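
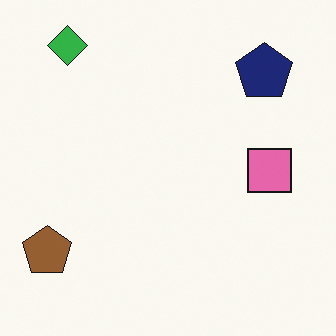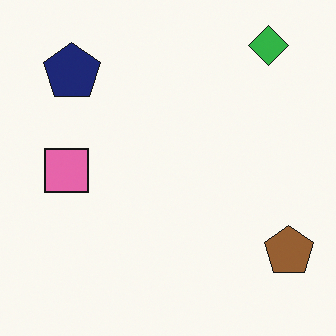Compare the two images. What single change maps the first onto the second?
Flipped horizontally (left ↔ right).

The brown pentagon is in the bottom-left of the first image and the bottom-right of the second — shapes on opposite sides of the vertical midline have swapped in a mirror flip.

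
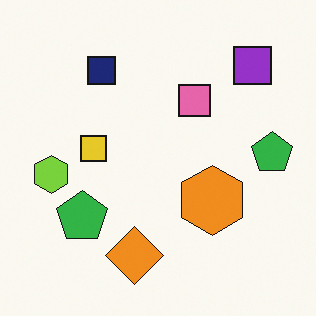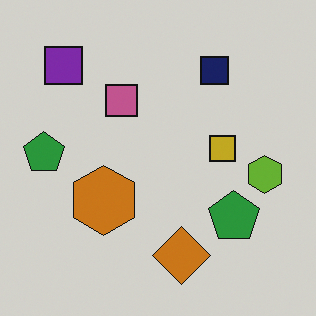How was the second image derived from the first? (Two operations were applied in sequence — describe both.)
The second image is the first flipped horizontally (left ↔ right), then darkened a little.

The lime hexagon is in the left of the first image and the right of the second — shapes on opposite sides of the vertical midline have swapped in a mirror flip. Every pixel — background and shapes alike — is uniformly darkened.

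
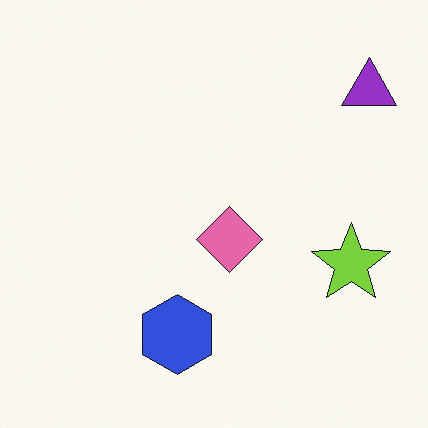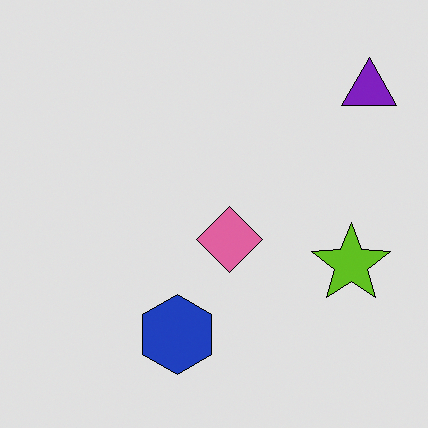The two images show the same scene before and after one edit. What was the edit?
The second image is the first posterized to a reduced palette.

Each flat color has snapped to a coarser quantized level — most visibly, the near-white background has dropped to a flat grey.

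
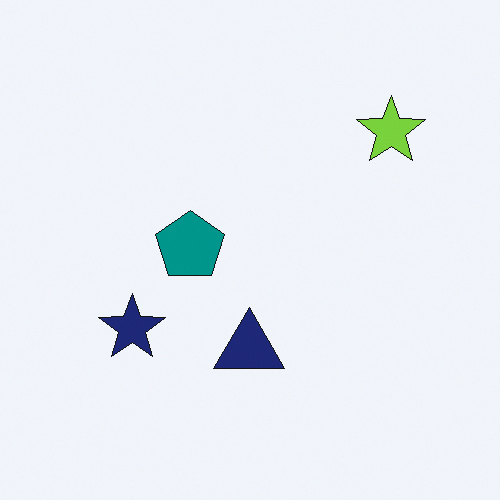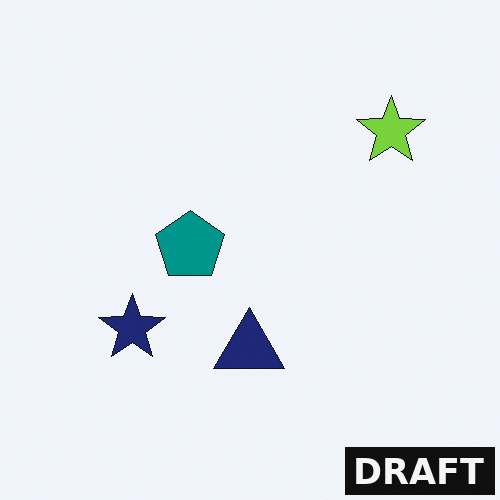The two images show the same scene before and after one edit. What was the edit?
Watermarked with the text "DRAFT" in the lower-right corner.

A dark label reading "DRAFT" appears in the lower-right corner.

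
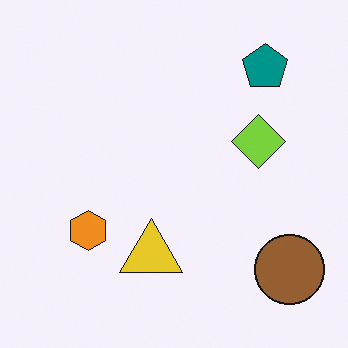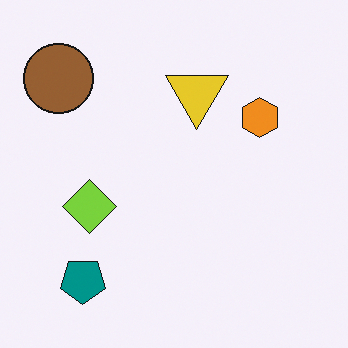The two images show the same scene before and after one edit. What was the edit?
The second image is the first rotated 180°.

The brown circle sits in the bottom-right of the first image and the top-left of the second — consistent with a whole-image 180° rotation.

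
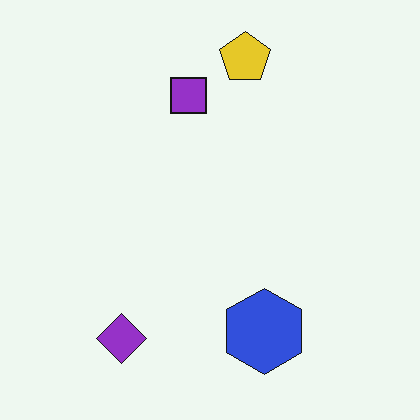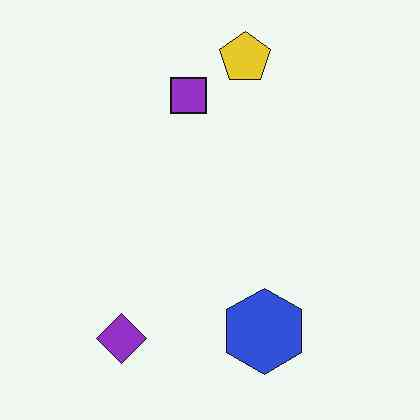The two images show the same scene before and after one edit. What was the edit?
This is the original image given moderate JPEG compression.

Blocky 8×8 compression artifacts appear around shape edges and the flat background shows ringing — characteristic JPEG degradation.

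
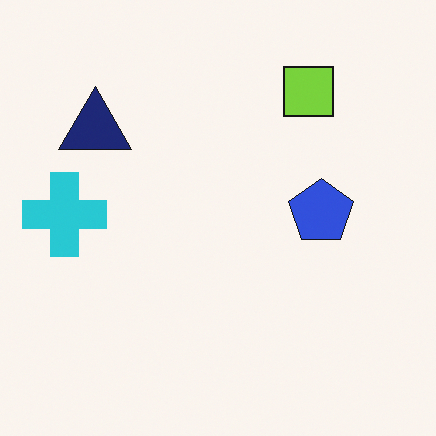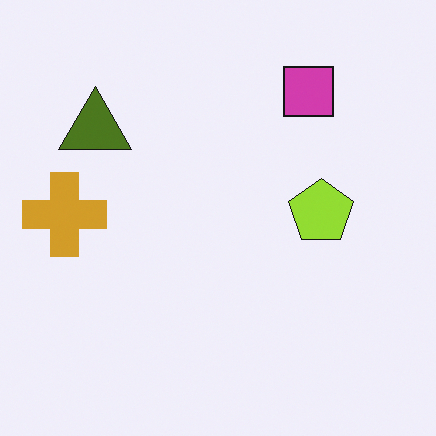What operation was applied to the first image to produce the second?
The second image is the first hue-shifted through roughly half the color wheel.

Every shape's color has rotated by the same amount around the hue wheel — a uniform hue shift.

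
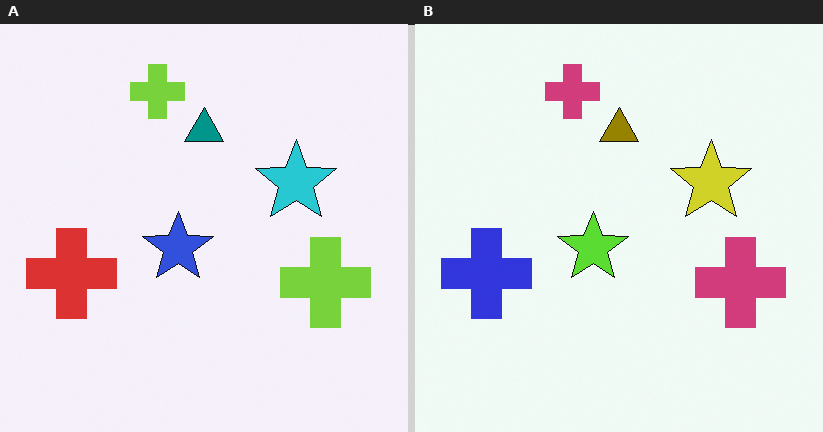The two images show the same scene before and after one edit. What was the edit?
The image was hue-shifted by a large amount.

Every shape's color has rotated by the same amount around the hue wheel — a uniform hue shift.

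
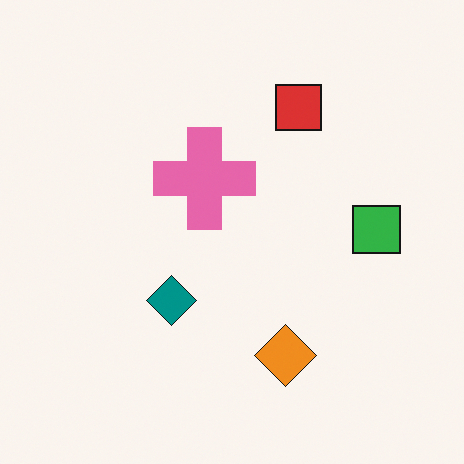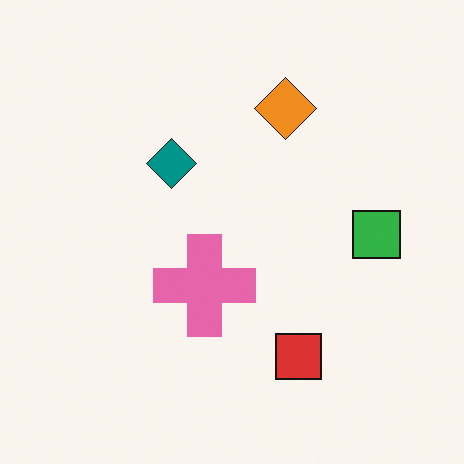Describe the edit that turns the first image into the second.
The second image is the first flipped vertically (top ↔ bottom).

The red square is in the top of the first image and the bottom of the second — shapes on opposite sides of the horizontal midline have swapped in a mirror flip.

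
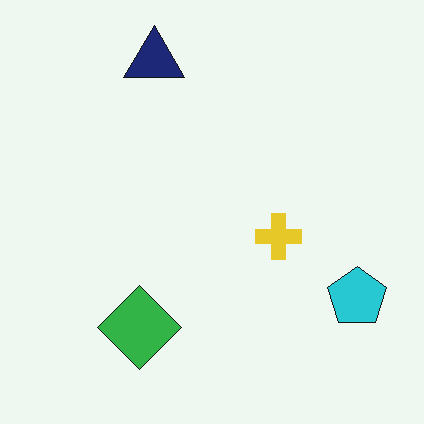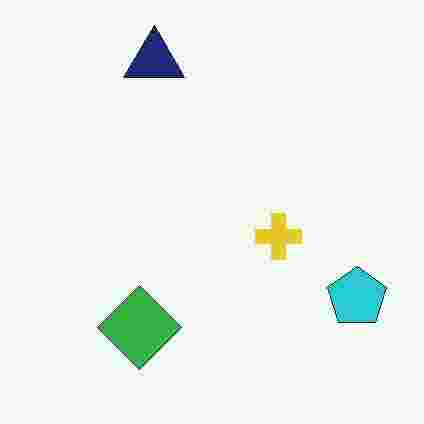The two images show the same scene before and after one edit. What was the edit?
The transformation is: heavily JPEG-compressed with obvious blocking artifacts.

Blocky 8×8 compression artifacts appear around shape edges and the flat background shows ringing — characteristic JPEG degradation.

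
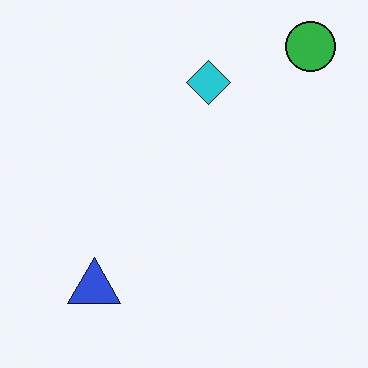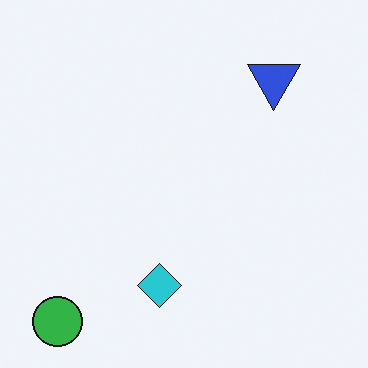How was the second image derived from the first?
The transformation is: rotated 180°.

The green circle sits in the top-right of the first image and the bottom-left of the second — consistent with a whole-image 180° rotation.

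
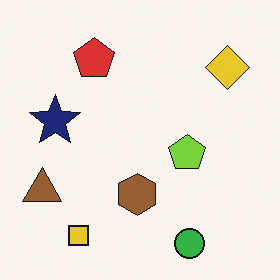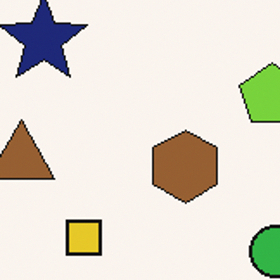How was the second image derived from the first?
This is the original image cropped tightly and scaled back up.

The visible shapes are larger and the field of view is narrower; shapes near the original edges may be partly or wholly outside the frame — a crop-and-rescale.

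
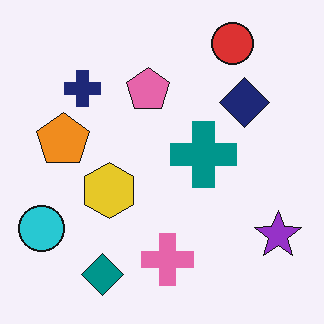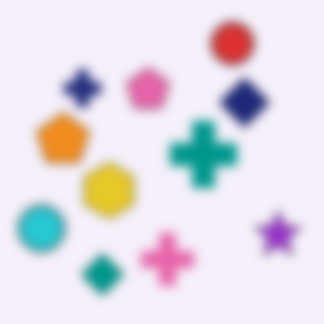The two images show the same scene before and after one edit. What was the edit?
It was strongly gaussian-blurred.

Shape edges and outlines are uniformly softened across the whole image.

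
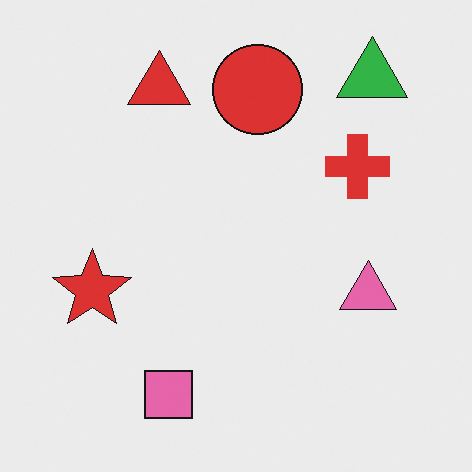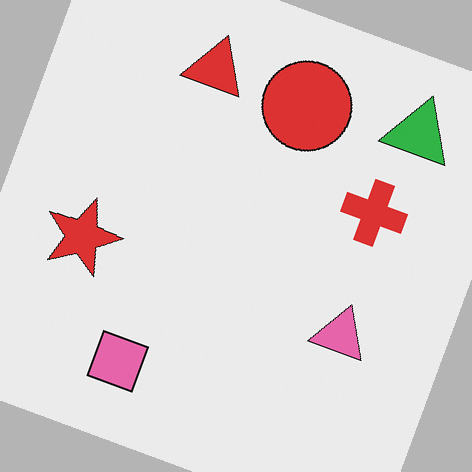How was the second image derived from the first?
The second image is the first rotated clockwise by a clearly visible amount.

Every shape is tilted by the same angle and the image corners show triangular fill wedges — a whole-image rotation by a non-right angle.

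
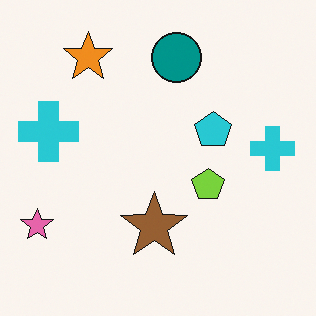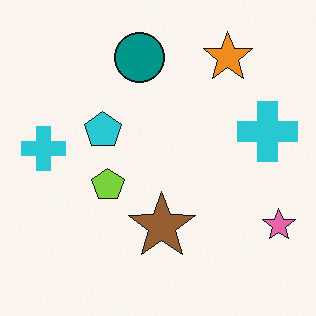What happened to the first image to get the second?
Flipped horizontally (left ↔ right).

The pink star is in the bottom-left of the first image and the bottom-right of the second — shapes on opposite sides of the vertical midline have swapped in a mirror flip.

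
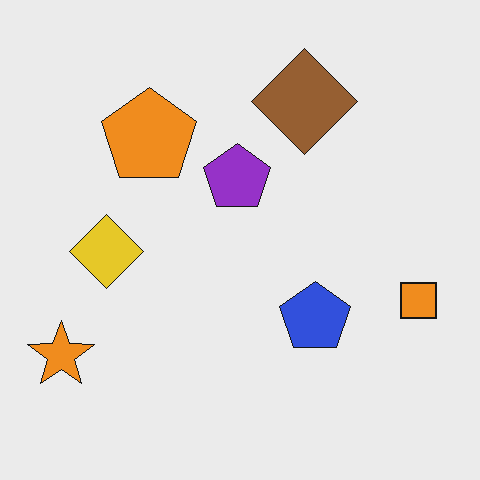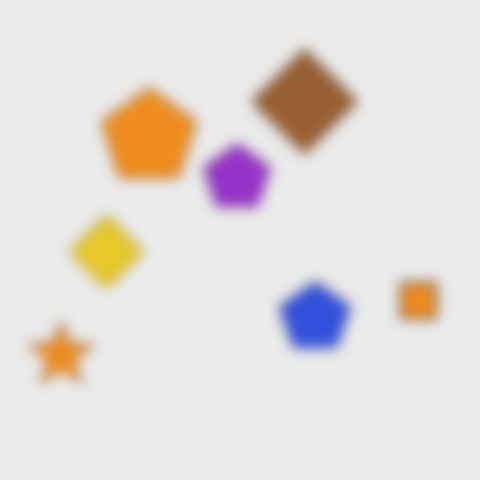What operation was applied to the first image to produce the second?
It was heavily blurred.

Shape edges and outlines are uniformly softened across the whole image.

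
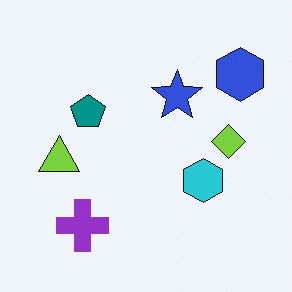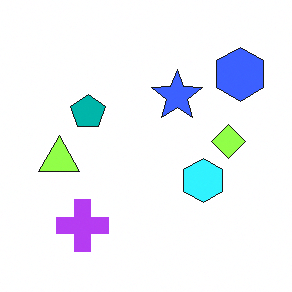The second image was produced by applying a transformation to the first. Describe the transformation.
This is the original image slightly brightened.

Every pixel — background and shapes alike — is uniformly brightened.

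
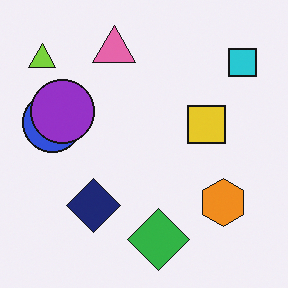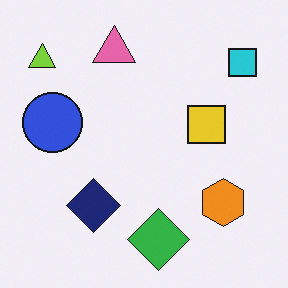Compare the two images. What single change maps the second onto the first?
This is the original image overlaid with an additional purple circle.

A purple circle appears in the first image that is absent from the second.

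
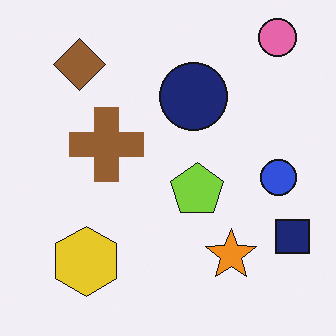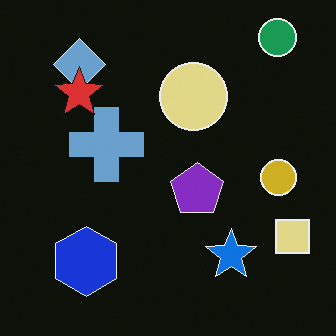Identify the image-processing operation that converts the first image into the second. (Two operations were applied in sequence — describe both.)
Color-inverted (negative), then overlaid with an additional red star.

The light background has become dark and every shape's color is its complement — a photographic negative. A red star appears in the second image that is absent from the first.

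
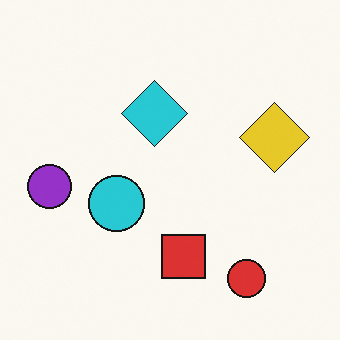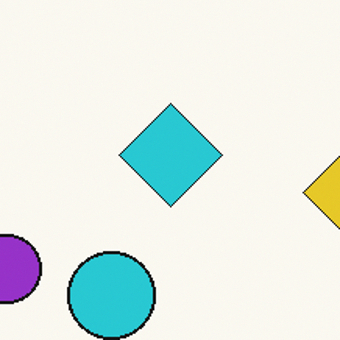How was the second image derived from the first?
The image was cropped slightly and scaled back up.

The visible shapes are larger and the field of view is narrower; shapes near the original edges may be partly or wholly outside the frame — a crop-and-rescale.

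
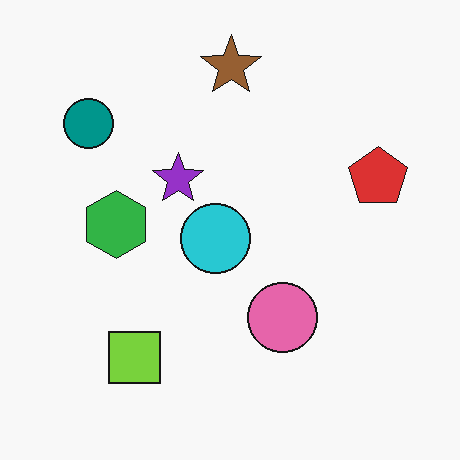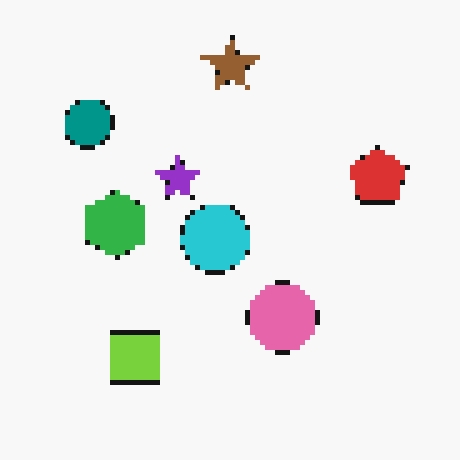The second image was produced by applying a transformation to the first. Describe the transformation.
It was lightly pixelated (a mild mosaic effect).

Shapes are reduced to large square blocks; fine edges and outlines are lost — a downscale-then-upscale (mosaic) effect.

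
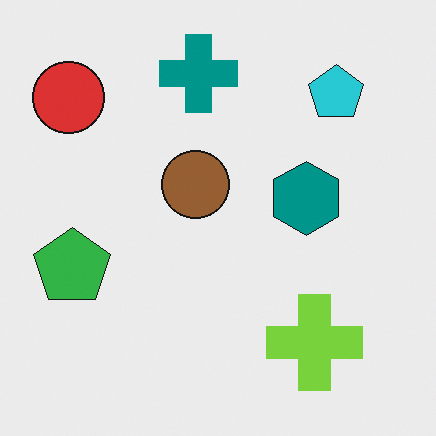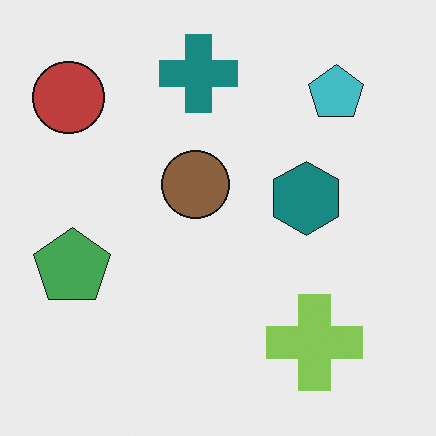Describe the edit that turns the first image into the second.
Slightly desaturated.

All colors are more muted and greyish — a global saturation change.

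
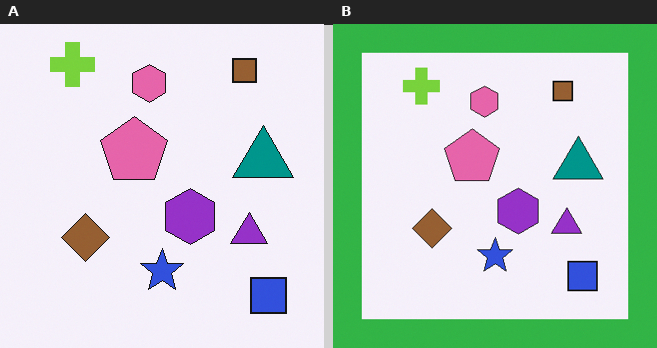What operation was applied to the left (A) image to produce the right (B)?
This is the original image framed with a green border.

A solid green frame runs around the edge of the right (B) image, with the content slightly shrunk inside it.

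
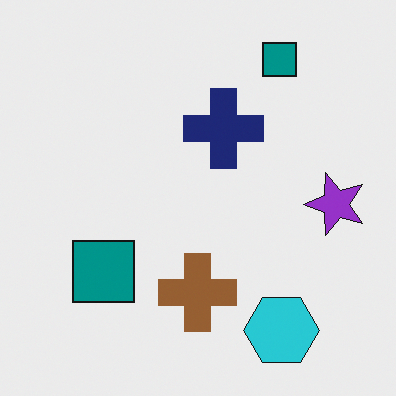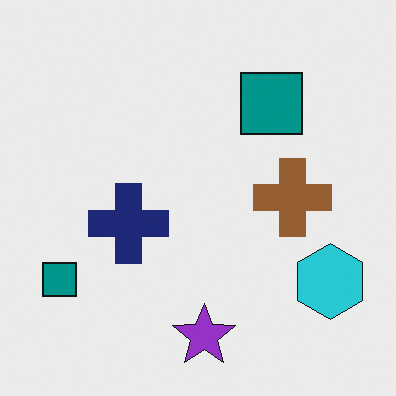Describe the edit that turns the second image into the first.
The image was transposed (reflected across the top-left ↔ bottom-right diagonal).

Shapes have swapped their row and column positions — what was in the top-right is now in the bottom-left — a diagonal reflection.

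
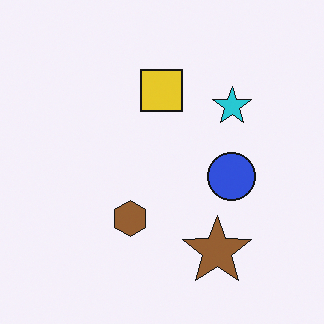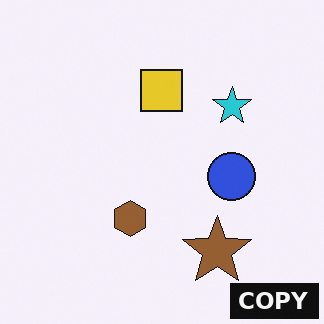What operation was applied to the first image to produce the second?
The image was watermarked with the text "COPY" in the lower-right corner.

A dark label reading "COPY" appears in the lower-right corner.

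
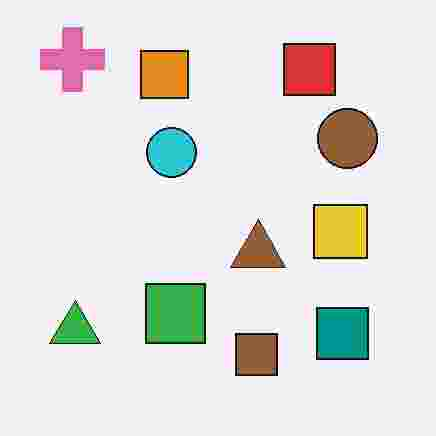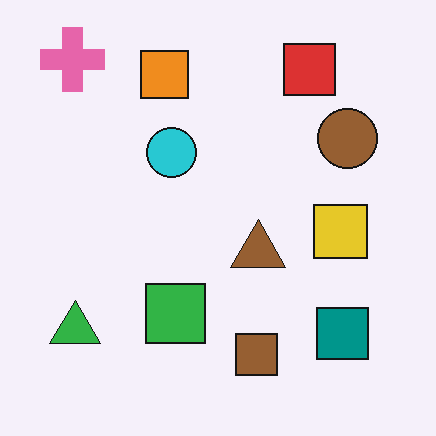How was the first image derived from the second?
The first image is the second degraded with heavy JPEG compression.

Blocky 8×8 compression artifacts appear around shape edges and the flat background shows ringing — characteristic JPEG degradation.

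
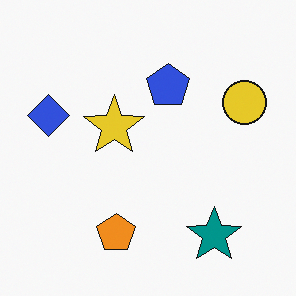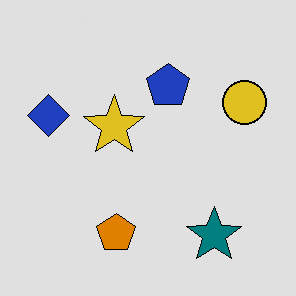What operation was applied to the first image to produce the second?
The second image is the first moderately posterized.

Each flat color has snapped to a coarser quantized level — most visibly, the near-white background has dropped to a flat grey.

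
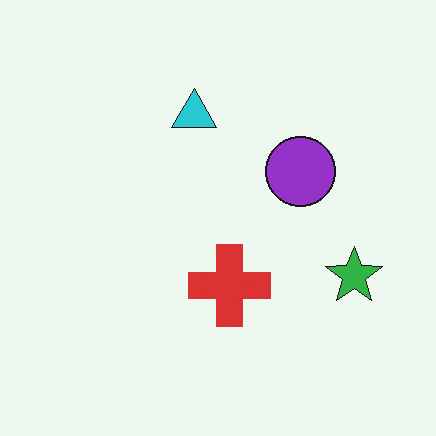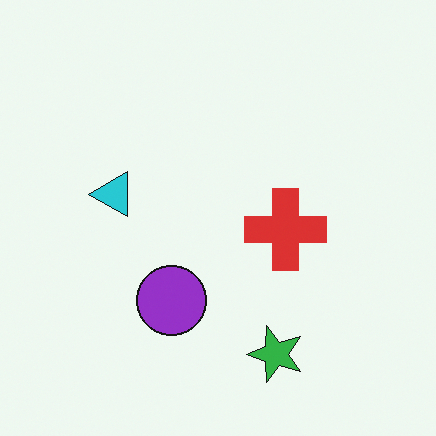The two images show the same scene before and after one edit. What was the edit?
The transformation is: transposed (reflected across the top-left ↔ bottom-right diagonal).

Shapes have swapped their row and column positions — what was in the top-right is now in the bottom-left — a diagonal reflection.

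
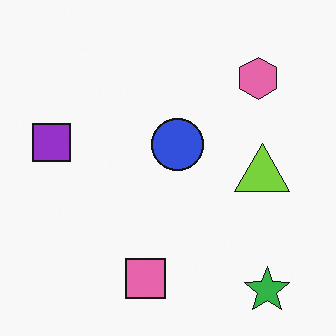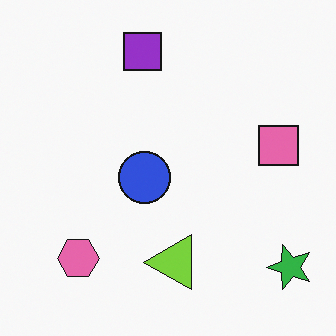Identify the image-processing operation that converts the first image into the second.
The transformation is: transposed (reflected across the top-left ↔ bottom-right diagonal).

Shapes have swapped their row and column positions — what was in the top-right is now in the bottom-left — a diagonal reflection.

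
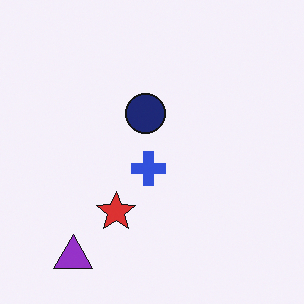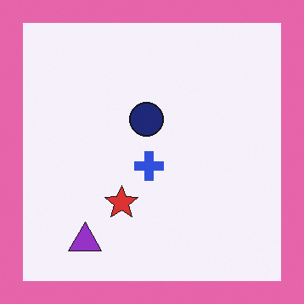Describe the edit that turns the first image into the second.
Framed with a pink border.

A solid pink frame runs around the edge of the second image, with the content slightly shrunk inside it.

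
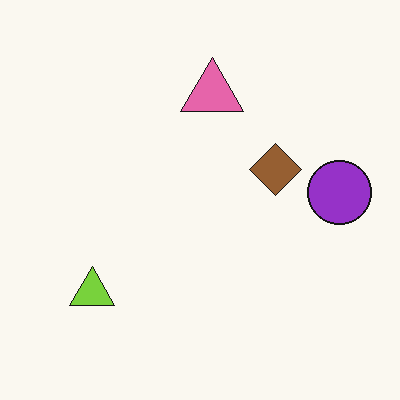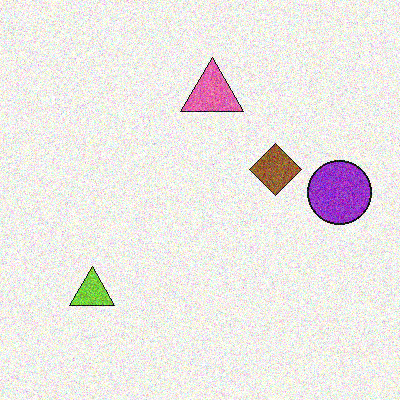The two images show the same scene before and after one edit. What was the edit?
Degraded with moderate additive noise.

Random speckle covers the whole image, including the flat background.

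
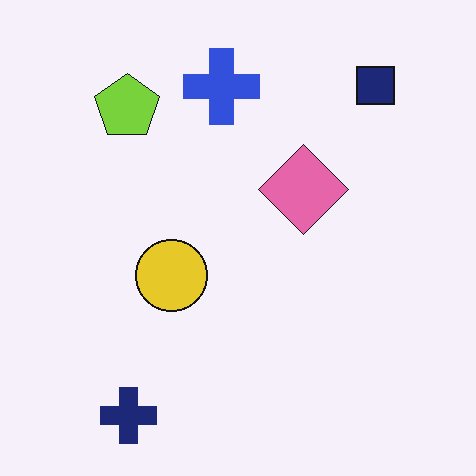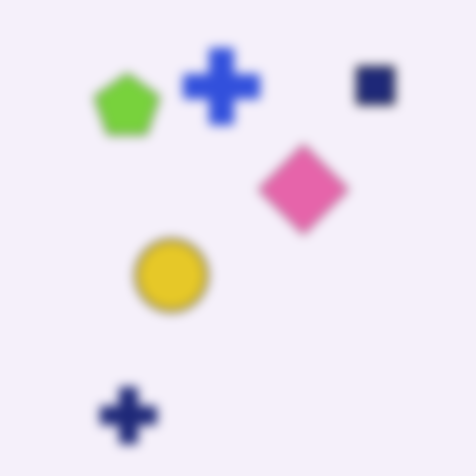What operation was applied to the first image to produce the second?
The second image is the first heavily blurred.

Shape edges and outlines are uniformly softened across the whole image.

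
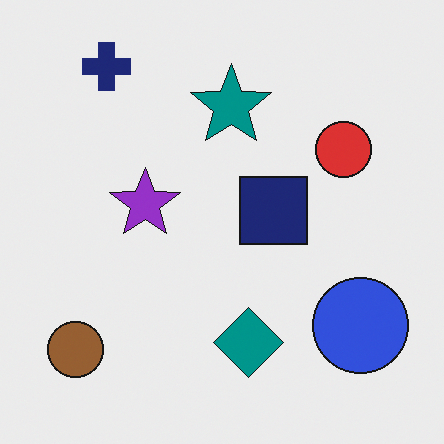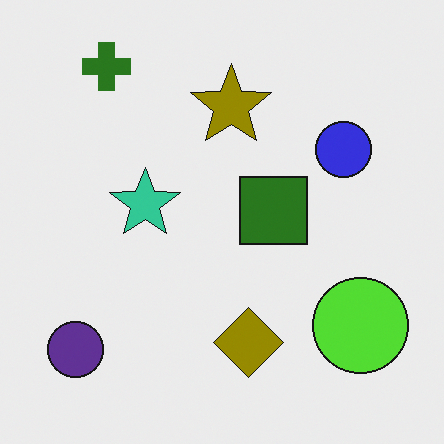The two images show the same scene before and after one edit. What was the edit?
The transformation is: hue-shifted through roughly half the color wheel.

Every shape's color has rotated by the same amount around the hue wheel — a uniform hue shift.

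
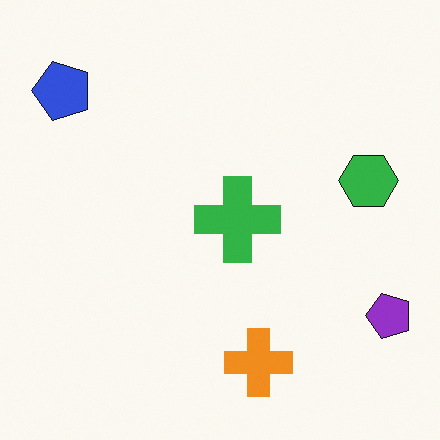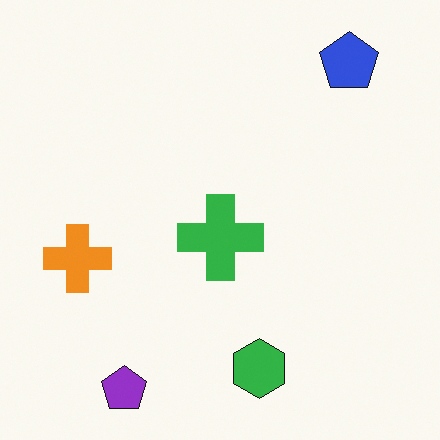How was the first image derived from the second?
The transformation is: rotated 90° counter-clockwise.

The blue pentagon sits in the top-right of the second image and the top-left of the first — consistent with a whole-image 90° counter-clockwise rotation.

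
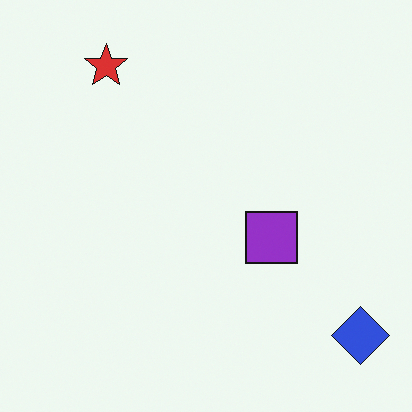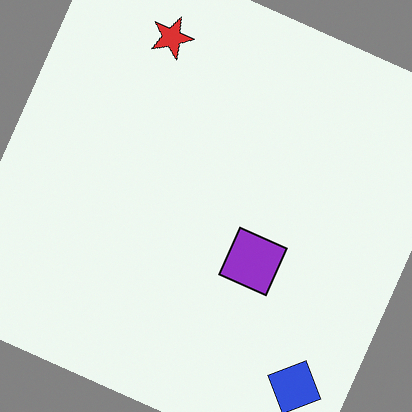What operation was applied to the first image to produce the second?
Rotated clockwise by a clearly visible amount.

Every shape is tilted by the same angle and the image corners show triangular fill wedges — a whole-image rotation by a non-right angle.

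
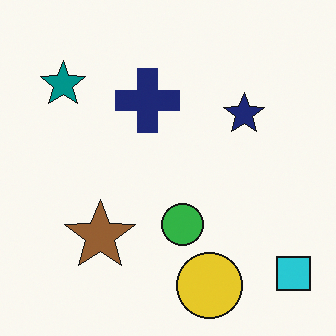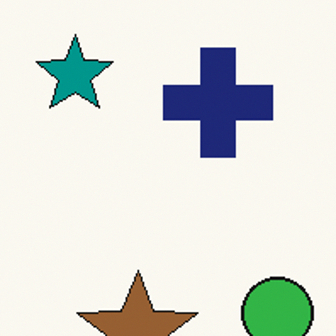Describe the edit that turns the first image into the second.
The transformation is: cropped tightly and scaled back up.

The visible shapes are larger and the field of view is narrower; shapes near the original edges may be partly or wholly outside the frame — a crop-and-rescale.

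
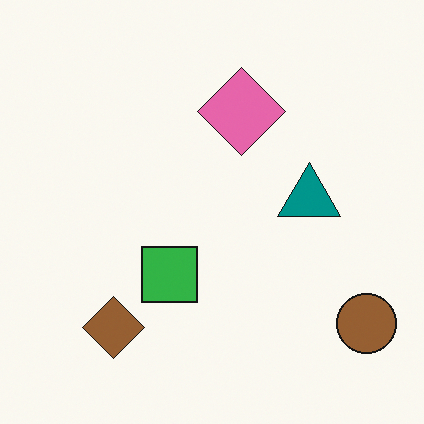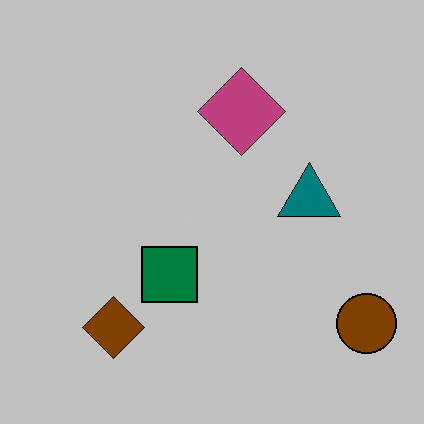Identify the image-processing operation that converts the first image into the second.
Heavily posterized to just a handful of flat colors.

Each flat color has snapped to a coarser quantized level — most visibly, the near-white background has dropped to a flat grey.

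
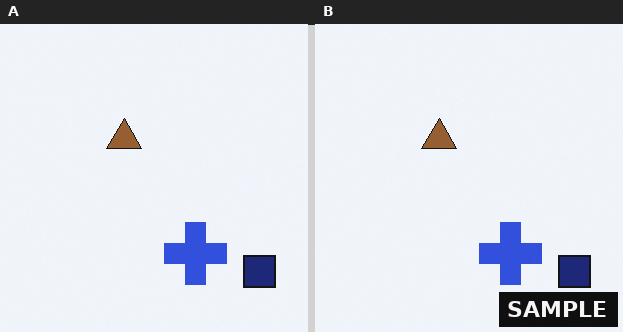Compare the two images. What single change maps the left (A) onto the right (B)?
The right (B) image is the left (A) watermarked with the text "SAMPLE" in the lower-right corner.

A dark label reading "SAMPLE" appears in the lower-right corner.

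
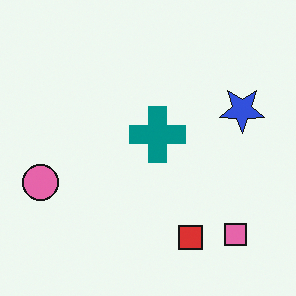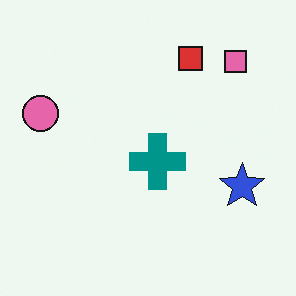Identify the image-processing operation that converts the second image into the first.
The transformation is: flipped vertically (top ↔ bottom).

The red square is in the top of the second image and the bottom of the first — shapes on opposite sides of the horizontal midline have swapped in a mirror flip.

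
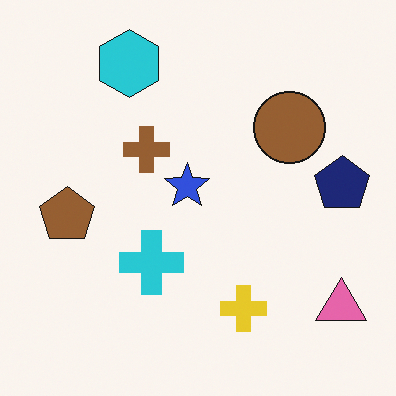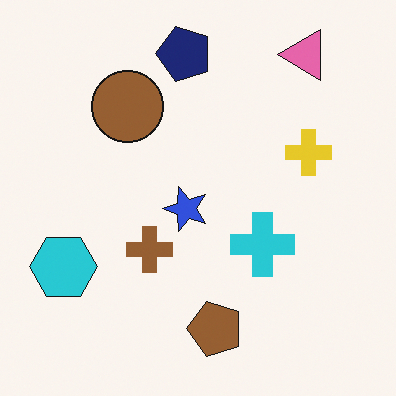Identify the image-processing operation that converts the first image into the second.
The second image is the first rotated 90° counter-clockwise.

The pink triangle sits in the bottom-right of the first image and the top-right of the second — consistent with a whole-image 90° counter-clockwise rotation.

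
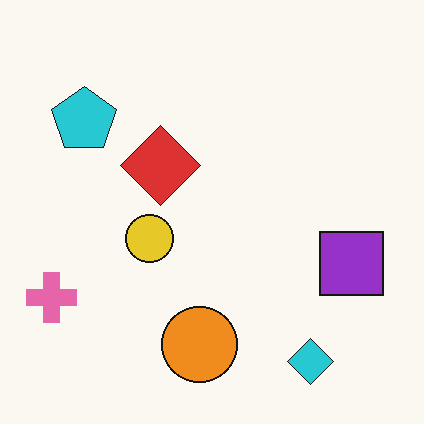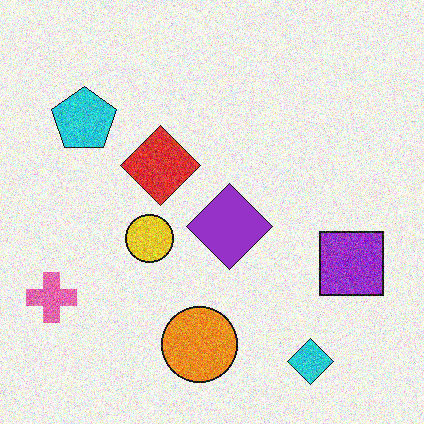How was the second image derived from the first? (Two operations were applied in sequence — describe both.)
This is the original image degraded with strong gaussian noise, then overlaid with an additional purple diamond.

Random speckle covers the whole image, including the flat background. A purple diamond appears in the second image that is absent from the first.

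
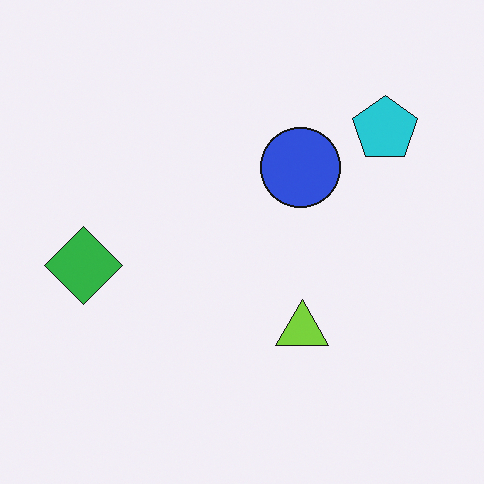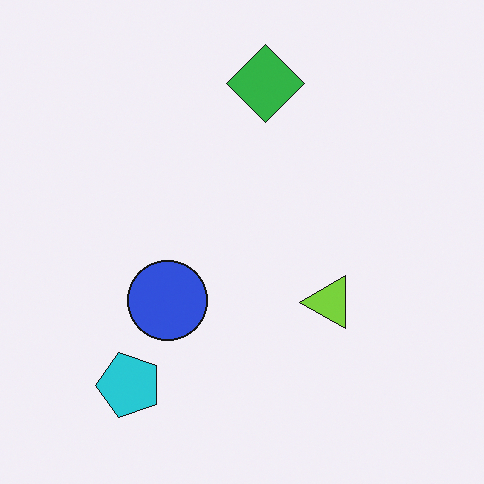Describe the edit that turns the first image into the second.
The transformation is: transposed (reflected across the top-left ↔ bottom-right diagonal).

Shapes have swapped their row and column positions — what was in the top-right is now in the bottom-left — a diagonal reflection.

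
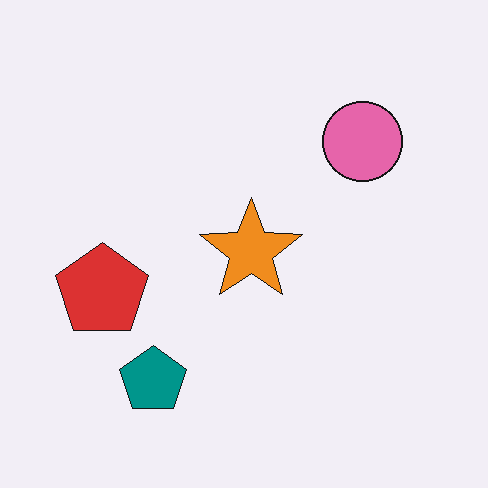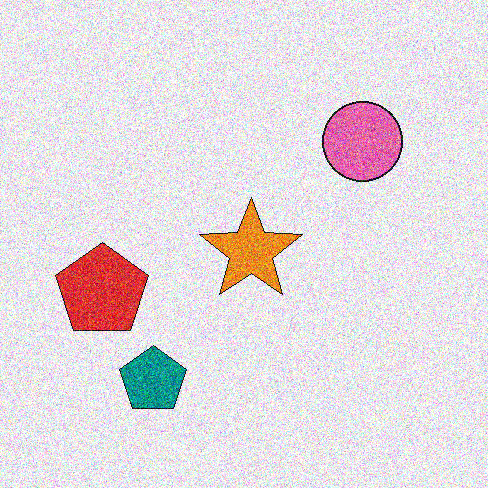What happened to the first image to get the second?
The transformation is: degraded with heavy additive noise.

Random speckle covers the whole image, including the flat background.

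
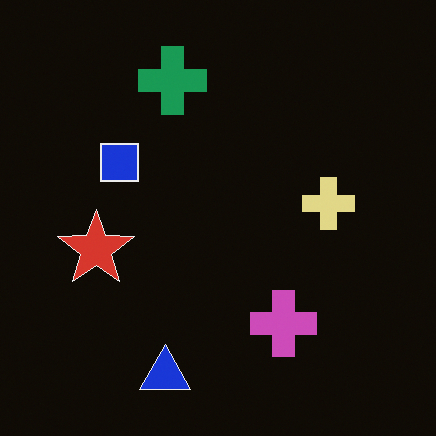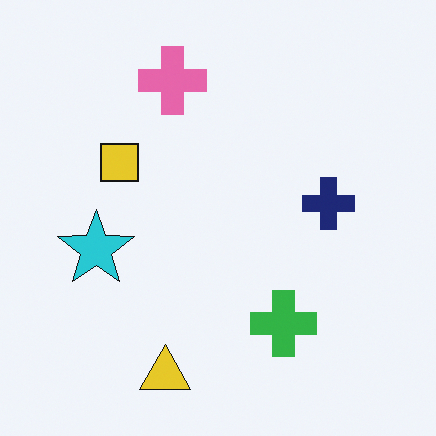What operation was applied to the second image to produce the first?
The image was color-inverted (negative).

The light background has become dark and every shape's color is its complement — a photographic negative.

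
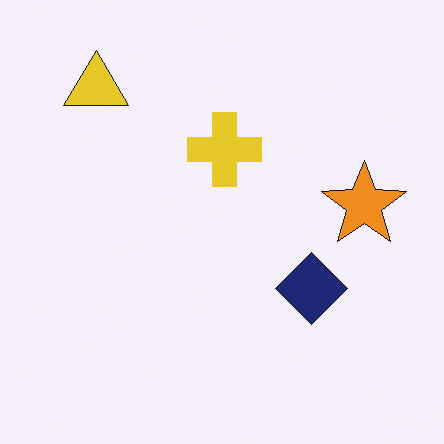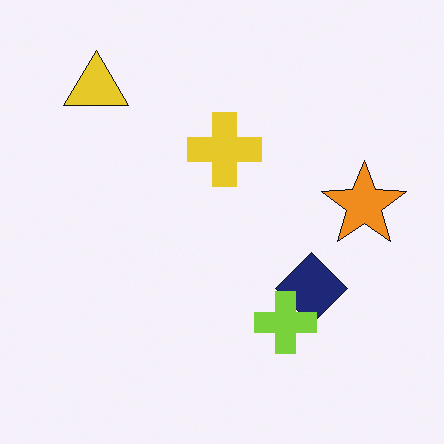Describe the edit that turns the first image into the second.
Overlaid with an additional lime cross.

A lime cross appears in the second image that is absent from the first.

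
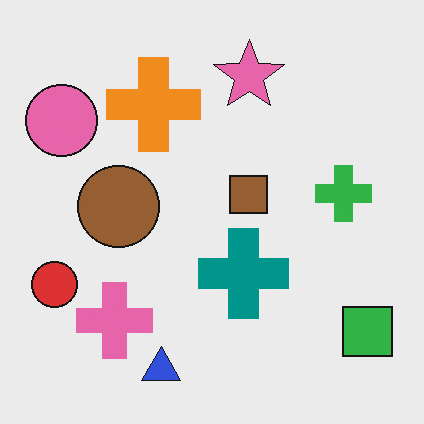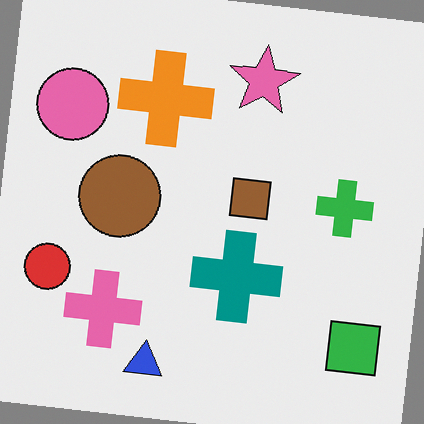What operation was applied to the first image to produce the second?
Rotated clockwise by a slight angle.

Every shape is tilted by the same angle and the image corners show triangular fill wedges — a whole-image rotation by a non-right angle.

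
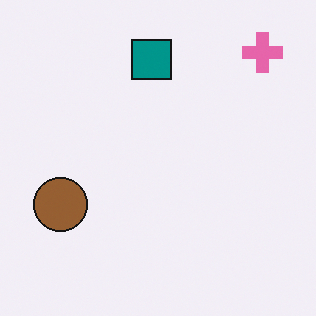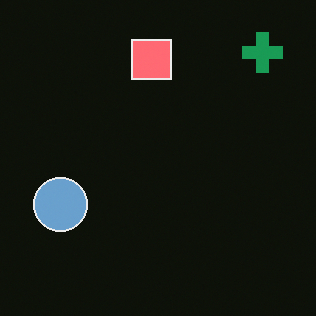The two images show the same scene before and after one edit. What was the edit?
The image was color-inverted (negative).

The light background has become dark and every shape's color is its complement — a photographic negative.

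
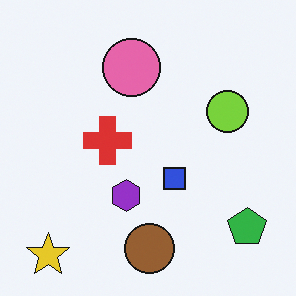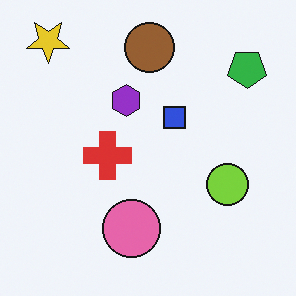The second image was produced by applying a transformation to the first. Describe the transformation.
It was flipped vertically (top ↔ bottom).

The yellow star is in the bottom-left of the first image and the top-left of the second — shapes on opposite sides of the horizontal midline have swapped in a mirror flip.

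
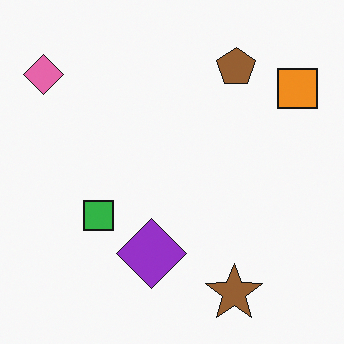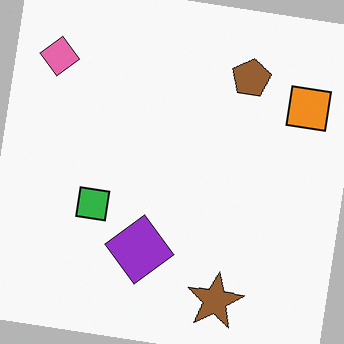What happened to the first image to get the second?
Rotated clockwise by a slight angle.

Every shape is tilted by the same angle and the image corners show triangular fill wedges — a whole-image rotation by a non-right angle.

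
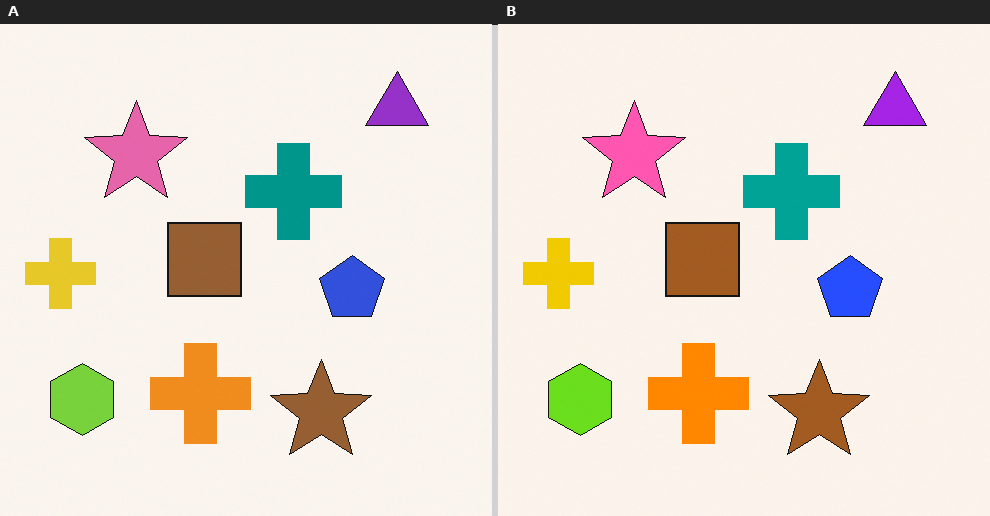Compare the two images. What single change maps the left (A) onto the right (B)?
This is the original image slightly oversaturated.

All colors are more vivid — a global saturation change.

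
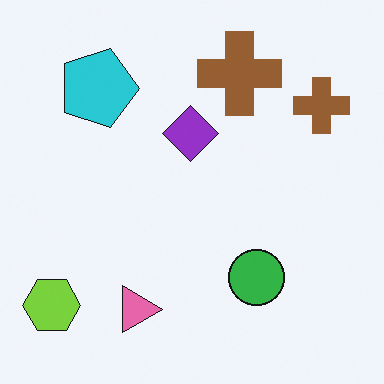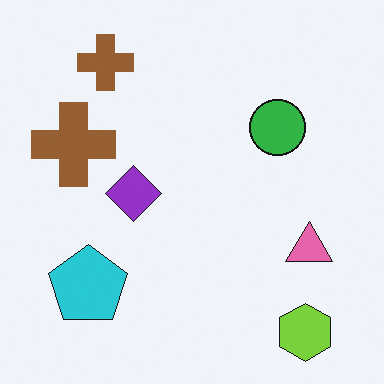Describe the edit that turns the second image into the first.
The transformation is: rotated 90° clockwise.

The lime hexagon sits in the bottom-right of the second image and the bottom-left of the first — consistent with a whole-image 90° clockwise rotation.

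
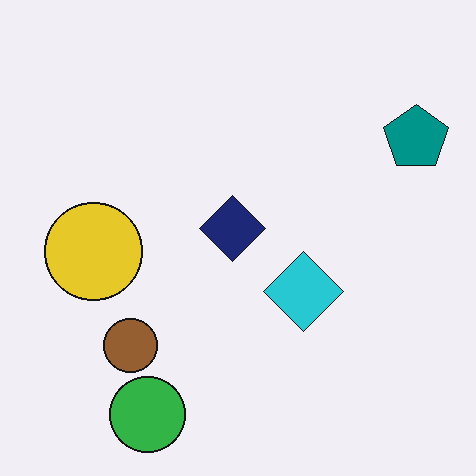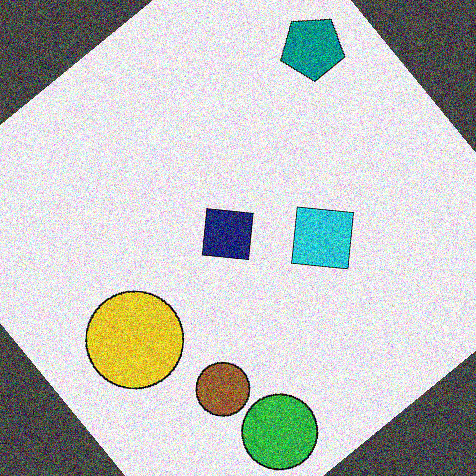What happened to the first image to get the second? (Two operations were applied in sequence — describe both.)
This is the original image rotated counter-clockwise by a large amount — several tens of degrees, then degraded with heavy additive noise.

Every shape is tilted by the same angle and the image corners show triangular fill wedges — a whole-image rotation by a non-right angle. Random speckle covers the whole image, including the flat background.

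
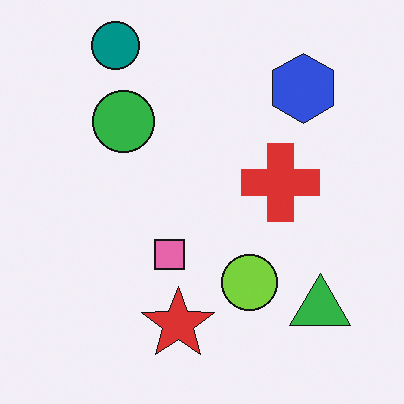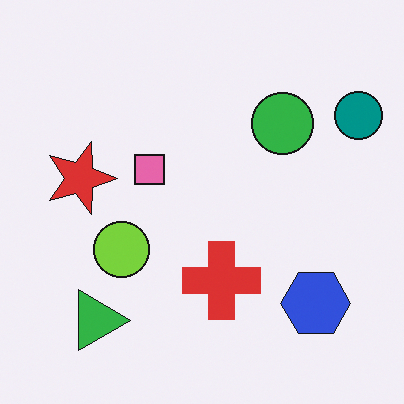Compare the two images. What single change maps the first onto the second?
This is the original image rotated 90° clockwise.

The teal circle sits in the top-left of the first image and the top-right of the second — consistent with a whole-image 90° clockwise rotation.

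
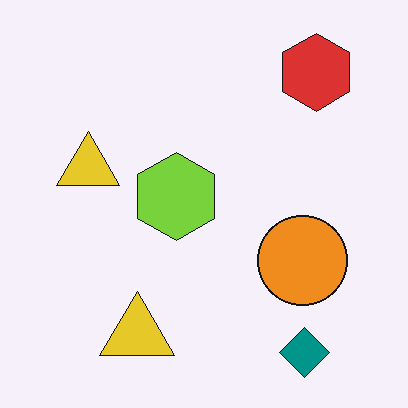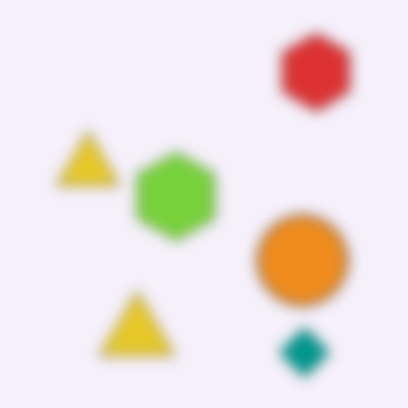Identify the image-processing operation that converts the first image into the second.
The second image is the first strongly gaussian-blurred.

Shape edges and outlines are uniformly softened across the whole image.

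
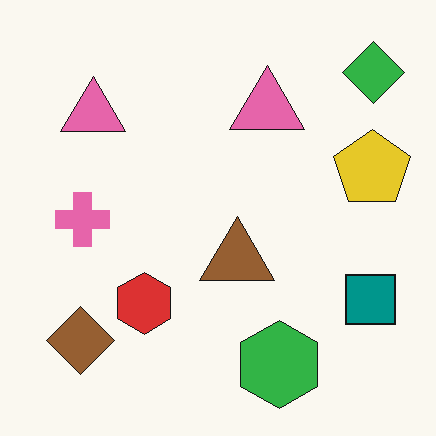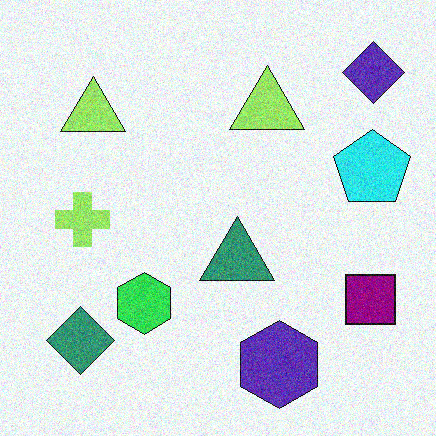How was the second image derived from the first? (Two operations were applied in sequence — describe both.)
The second image is the first hue-shifted noticeably, then degraded with moderate additive noise.

Every shape's color has rotated by the same amount around the hue wheel — a uniform hue shift. Random speckle covers the whole image, including the flat background.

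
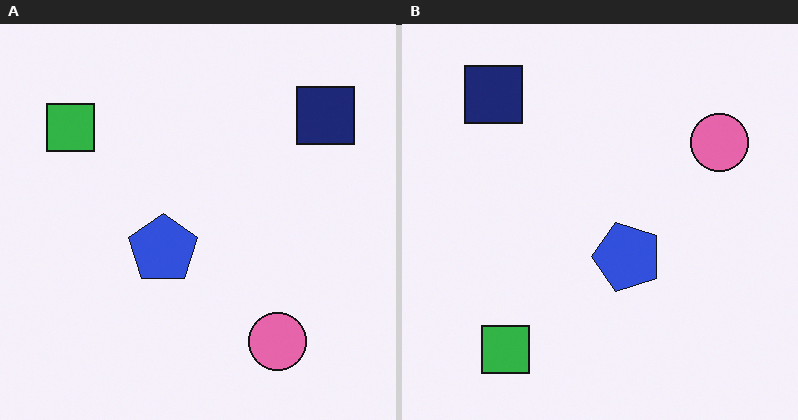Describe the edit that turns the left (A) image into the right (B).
Rotated 90° counter-clockwise.

The navy square sits in the top-right of the left (A) image and the top-left of the right (B) — consistent with a whole-image 90° counter-clockwise rotation.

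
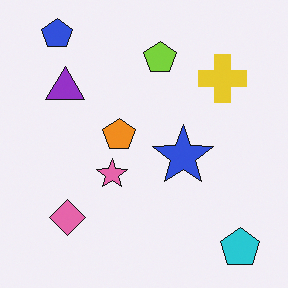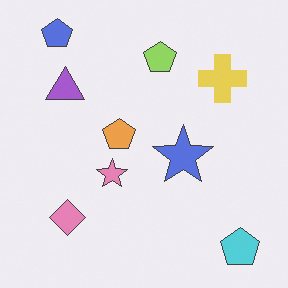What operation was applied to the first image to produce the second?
Given slightly reduced contrast.

Tones are pushed toward mid-grey across the whole image — a global contrast change.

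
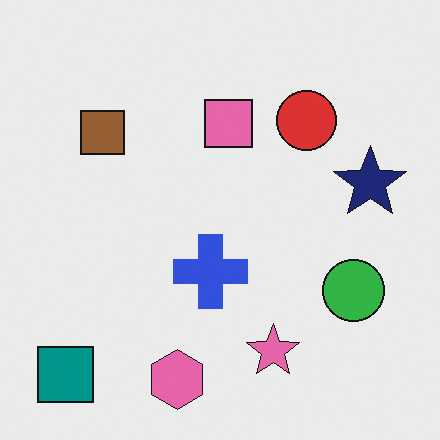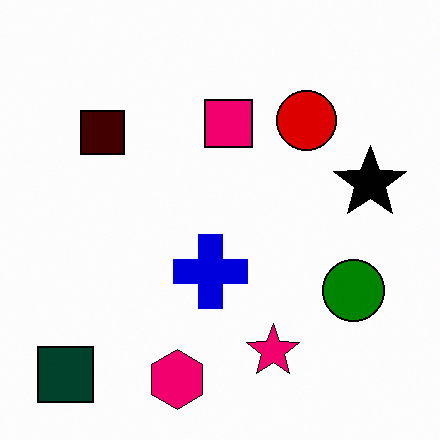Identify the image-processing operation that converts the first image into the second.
The image was given much higher contrast.

Tones are pushed away from mid-grey across the whole image — a global contrast change.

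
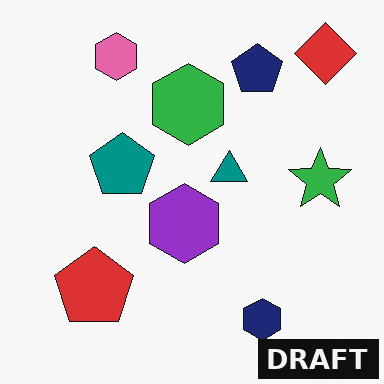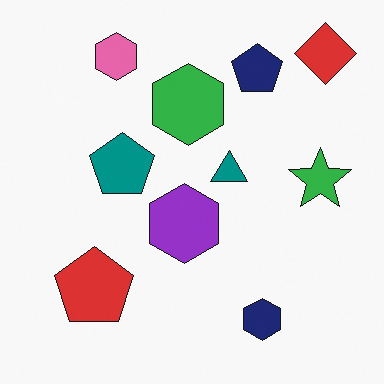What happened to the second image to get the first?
It was watermarked with the text "DRAFT" in the lower-right corner.

A dark label reading "DRAFT" appears in the lower-right corner.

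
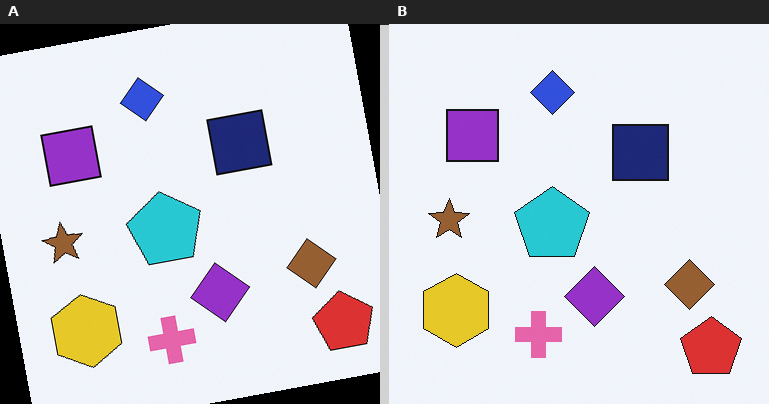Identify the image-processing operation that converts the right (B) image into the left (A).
The transformation is: rotated counter-clockwise by a few degrees.

Every shape is tilted by the same angle and the image corners show triangular fill wedges — a whole-image rotation by a non-right angle.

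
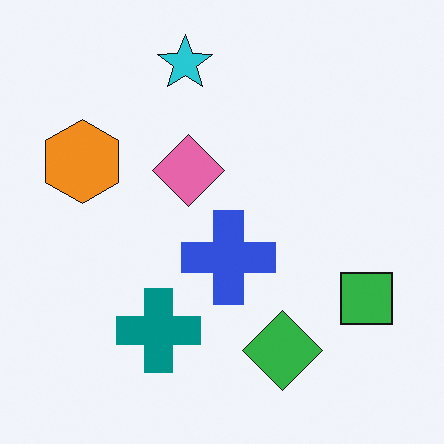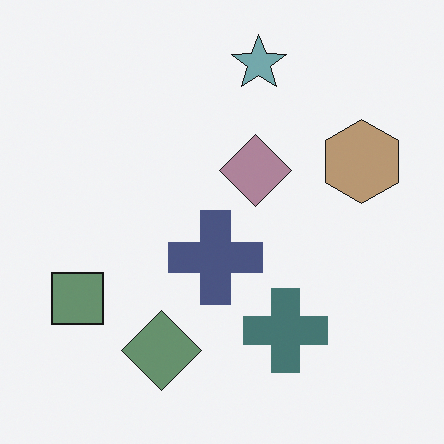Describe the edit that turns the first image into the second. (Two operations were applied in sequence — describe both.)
The transformation is: flipped horizontally (left ↔ right), then made much more muted (saturation change).

The green square is in the bottom-right of the first image and the bottom-left of the second — shapes on opposite sides of the vertical midline have swapped in a mirror flip. All colors are more muted and greyish — a global saturation change.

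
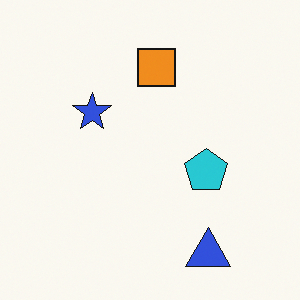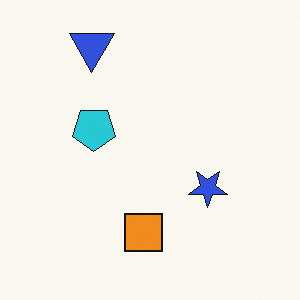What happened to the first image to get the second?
This is the original image rotated 180°.

The blue triangle sits in the bottom-right of the first image and the top-left of the second — consistent with a whole-image 180° rotation.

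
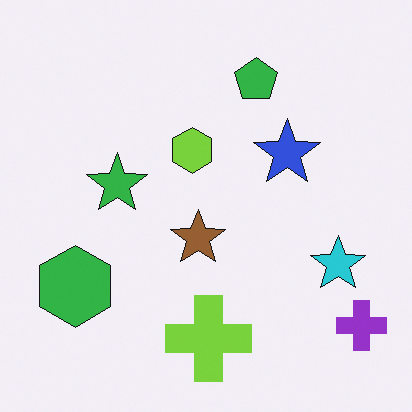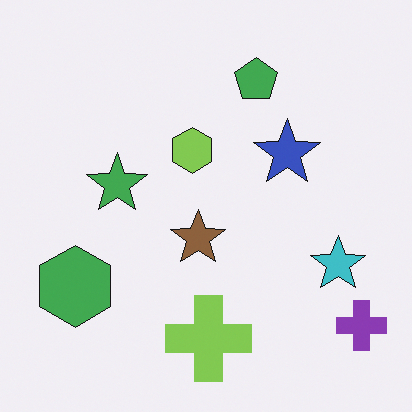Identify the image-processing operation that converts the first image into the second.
It was slightly desaturated.

All colors are more muted and greyish — a global saturation change.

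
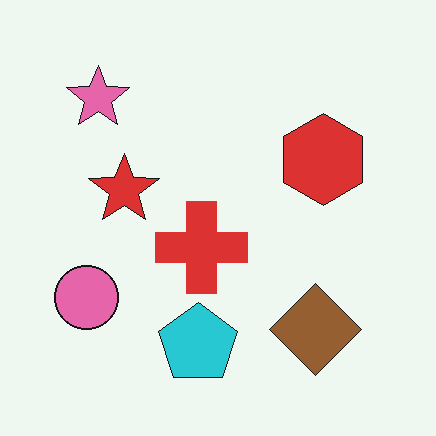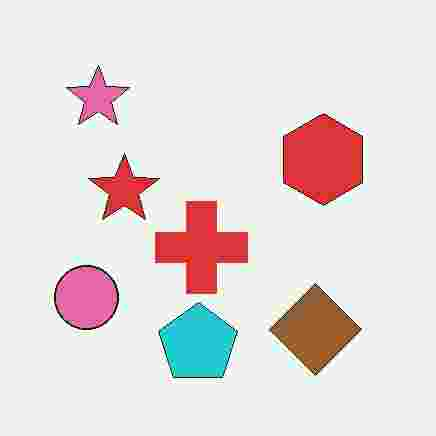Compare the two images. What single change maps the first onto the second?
The transformation is: degraded with heavy JPEG compression.

Blocky 8×8 compression artifacts appear around shape edges and the flat background shows ringing — characteristic JPEG degradation.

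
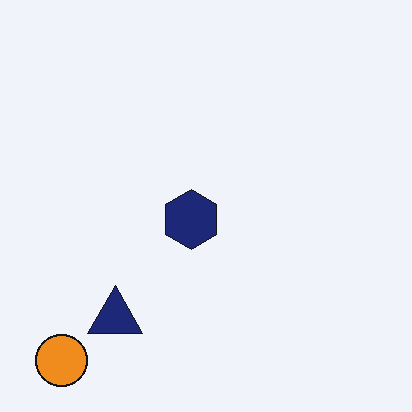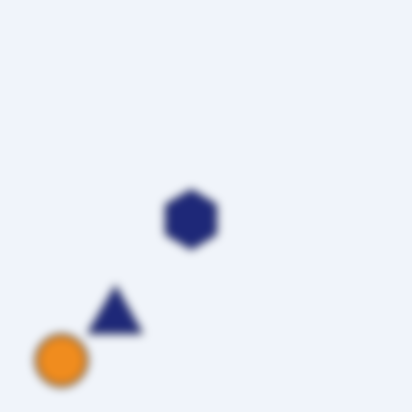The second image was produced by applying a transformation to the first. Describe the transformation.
The image was moderately blurred.

Shape edges and outlines are uniformly softened across the whole image.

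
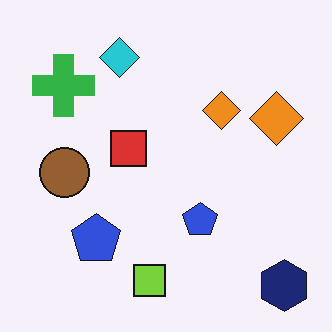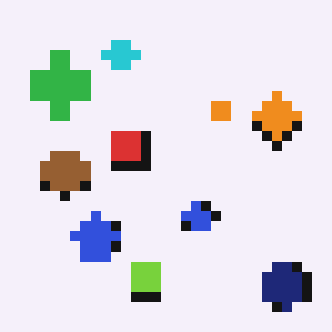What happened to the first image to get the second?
It was heavily pixelated into large blocks.

Shapes are reduced to large square blocks; fine edges and outlines are lost — a downscale-then-upscale (mosaic) effect.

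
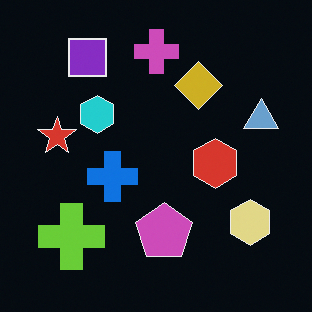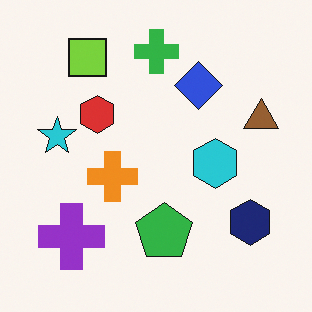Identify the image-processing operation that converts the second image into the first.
This is the original image color-inverted (negative).

The light background has become dark and every shape's color is its complement — a photographic negative.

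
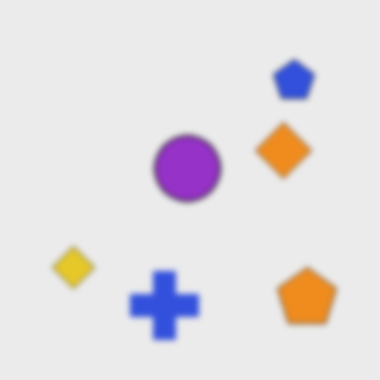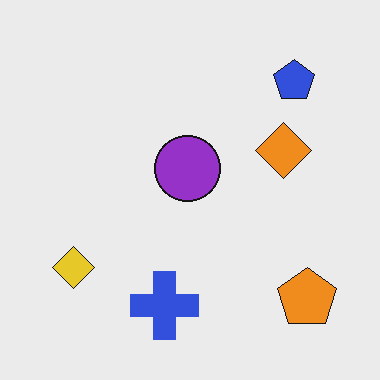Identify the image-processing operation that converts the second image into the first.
The image was moderately blurred.

Shape edges and outlines are uniformly softened across the whole image.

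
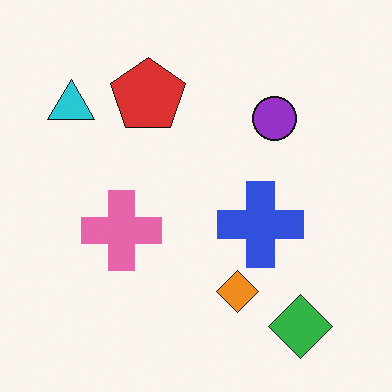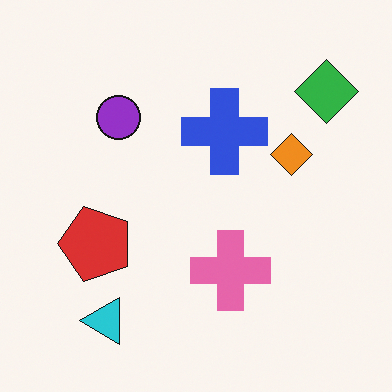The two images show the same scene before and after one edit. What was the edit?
The image was rotated 90° counter-clockwise.

The green diamond sits in the bottom-right of the first image and the top-right of the second — consistent with a whole-image 90° counter-clockwise rotation.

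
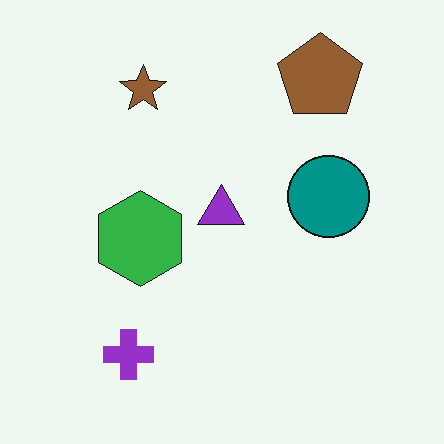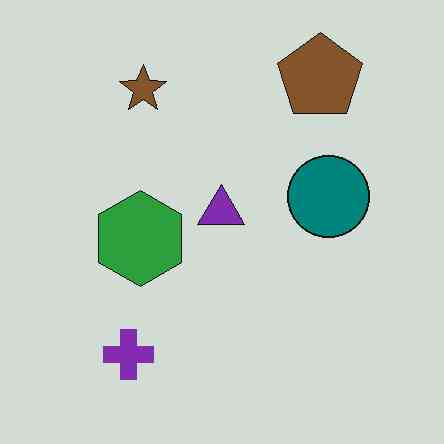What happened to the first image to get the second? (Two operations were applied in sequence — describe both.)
The transformation is: darkened a little, then JPEG-compressed with visible artifacts.

Every pixel — background and shapes alike — is uniformly darkened. Blocky 8×8 compression artifacts appear around shape edges and the flat background shows ringing — characteristic JPEG degradation.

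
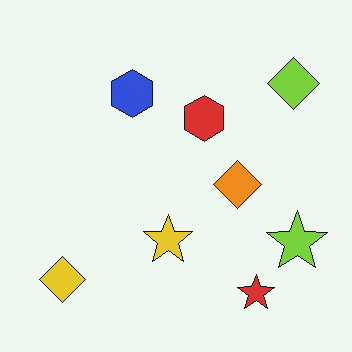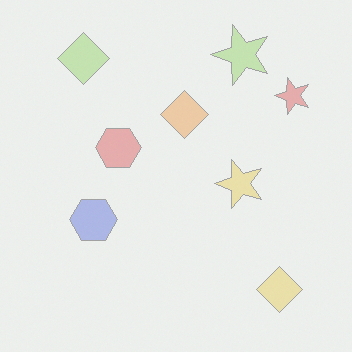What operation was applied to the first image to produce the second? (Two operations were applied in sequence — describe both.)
This is the original image given much lower contrast, then rotated 90° counter-clockwise.

Tones are pushed toward mid-grey across the whole image — a global contrast change. The yellow diamond sits in the bottom-left of the first image and the bottom-right of the second — consistent with a whole-image 90° counter-clockwise rotation.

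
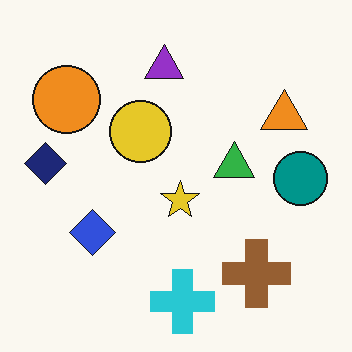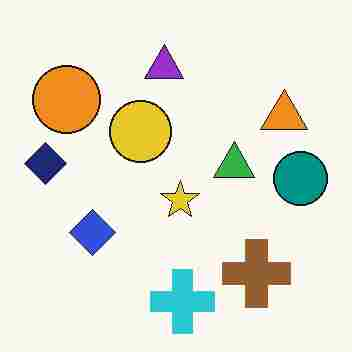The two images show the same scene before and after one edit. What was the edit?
The second image is the first heavily JPEG-compressed with obvious blocking artifacts.

Blocky 8×8 compression artifacts appear around shape edges and the flat background shows ringing — characteristic JPEG degradation.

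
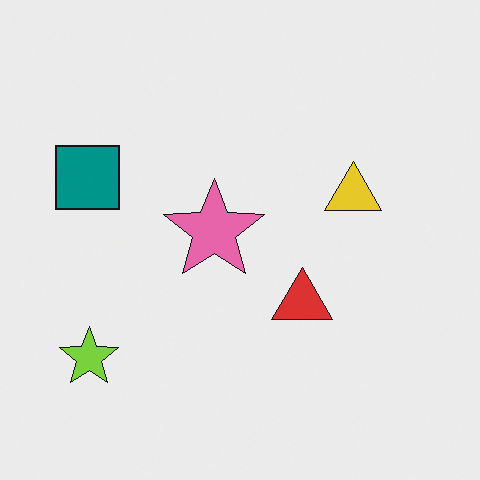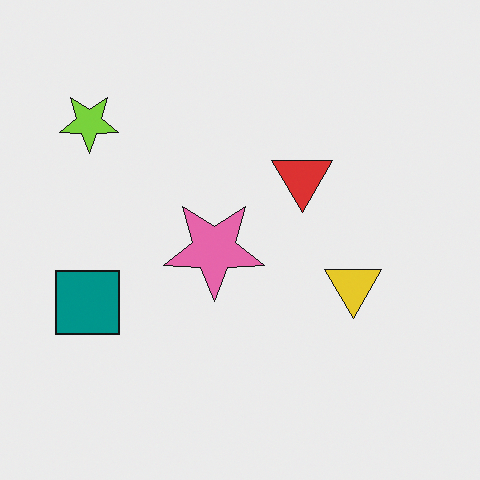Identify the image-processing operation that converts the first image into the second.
The image was flipped vertically (top ↔ bottom).

The lime star is in the bottom-left of the first image and the top-left of the second — shapes on opposite sides of the horizontal midline have swapped in a mirror flip.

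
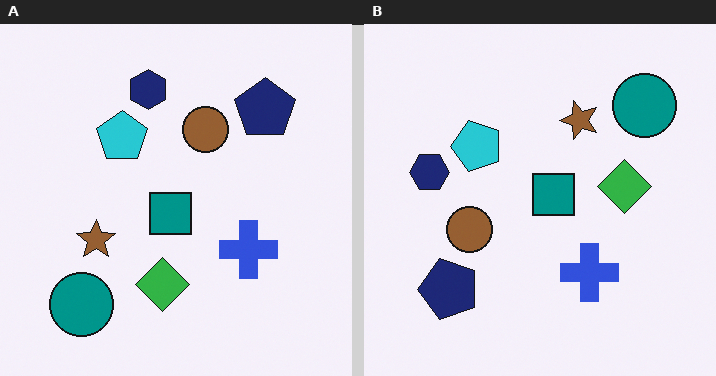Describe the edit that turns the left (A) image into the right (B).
This is the original image transposed (reflected across the top-left ↔ bottom-right diagonal).

Shapes have swapped their row and column positions — what was in the top-right is now in the bottom-left — a diagonal reflection.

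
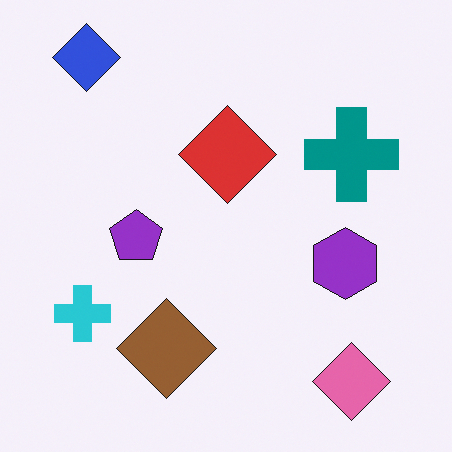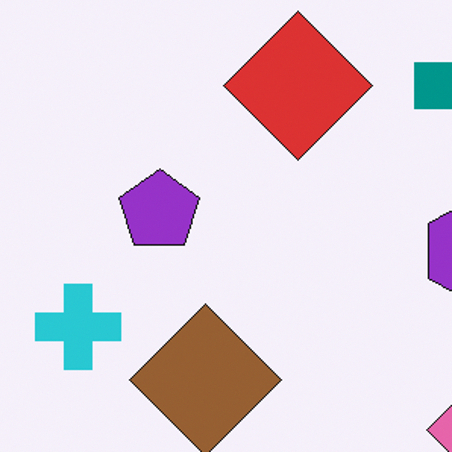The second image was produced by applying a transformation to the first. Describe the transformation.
Cropped to a modestly smaller region and rescaled.

The visible shapes are larger and the field of view is narrower; shapes near the original edges may be partly or wholly outside the frame — a crop-and-rescale.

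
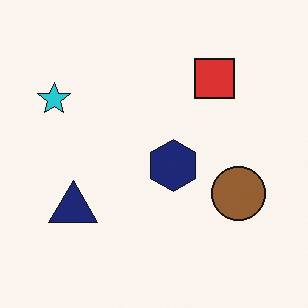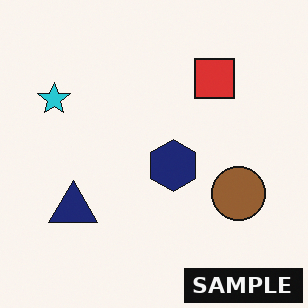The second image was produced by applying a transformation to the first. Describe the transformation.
The second image is the first watermarked with the text "SAMPLE" in the lower-right corner.

A dark label reading "SAMPLE" appears in the lower-right corner.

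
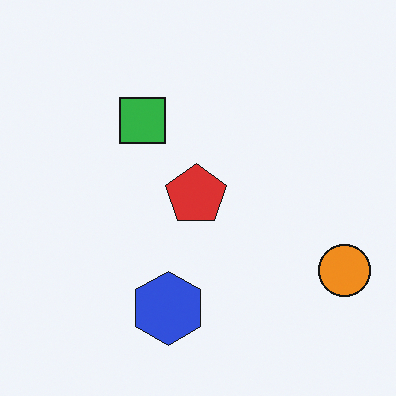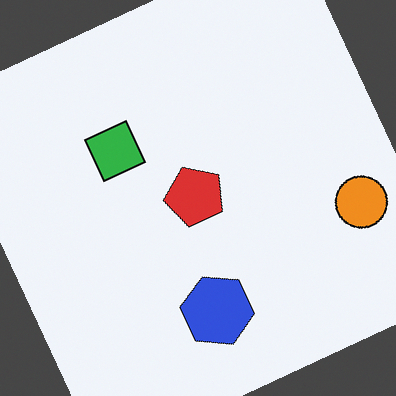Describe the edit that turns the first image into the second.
The transformation is: rotated counter-clockwise by a clearly visible amount.

Every shape is tilted by the same angle and the image corners show triangular fill wedges — a whole-image rotation by a non-right angle.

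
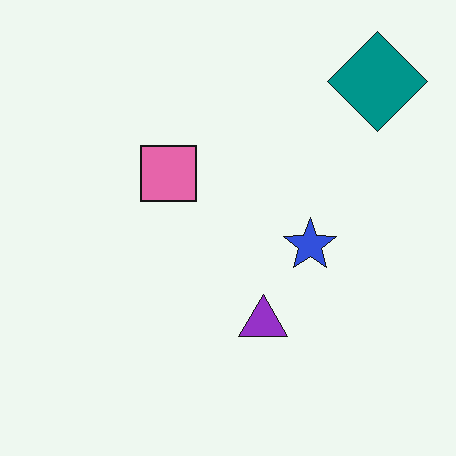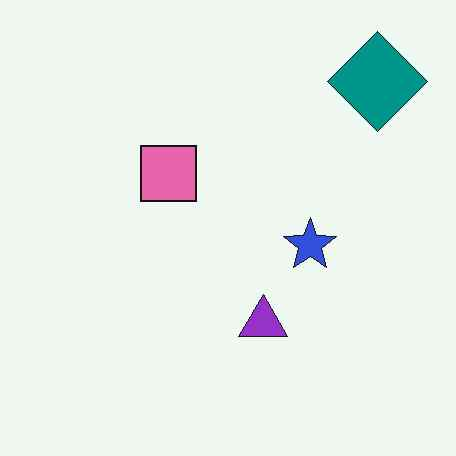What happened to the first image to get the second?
The transformation is: given moderate JPEG compression.

Blocky 8×8 compression artifacts appear around shape edges and the flat background shows ringing — characteristic JPEG degradation.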